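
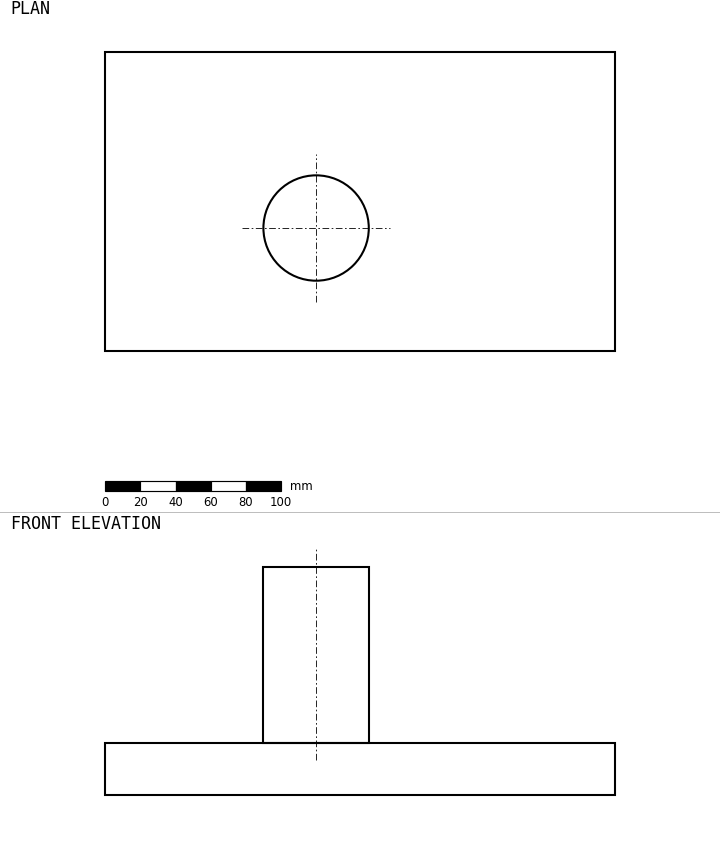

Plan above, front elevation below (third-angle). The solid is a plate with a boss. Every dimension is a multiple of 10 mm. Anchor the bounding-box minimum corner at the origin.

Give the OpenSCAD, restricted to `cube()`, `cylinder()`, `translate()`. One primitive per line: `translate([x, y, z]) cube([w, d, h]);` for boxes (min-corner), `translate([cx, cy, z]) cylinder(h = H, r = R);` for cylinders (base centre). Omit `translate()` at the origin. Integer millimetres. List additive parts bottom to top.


cube([290, 170, 30]);
translate([120, 70, 30]) cylinder(h = 100, r = 30);


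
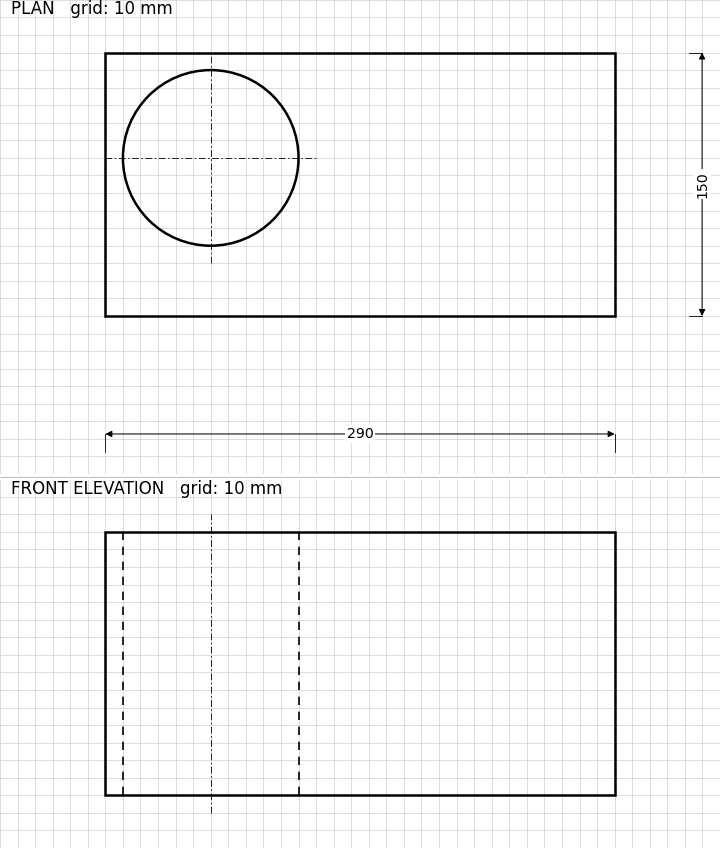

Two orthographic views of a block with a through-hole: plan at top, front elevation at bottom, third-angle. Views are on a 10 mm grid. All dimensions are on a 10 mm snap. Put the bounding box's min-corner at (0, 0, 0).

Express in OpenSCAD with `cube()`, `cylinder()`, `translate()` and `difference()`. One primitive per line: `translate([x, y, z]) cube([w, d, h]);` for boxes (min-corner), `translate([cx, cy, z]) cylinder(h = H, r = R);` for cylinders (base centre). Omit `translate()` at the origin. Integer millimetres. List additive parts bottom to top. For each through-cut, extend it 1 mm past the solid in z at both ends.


difference() {
  cube([290, 150, 150]);
  translate([60, 90, -1]) cylinder(h = 152, r = 50);
}


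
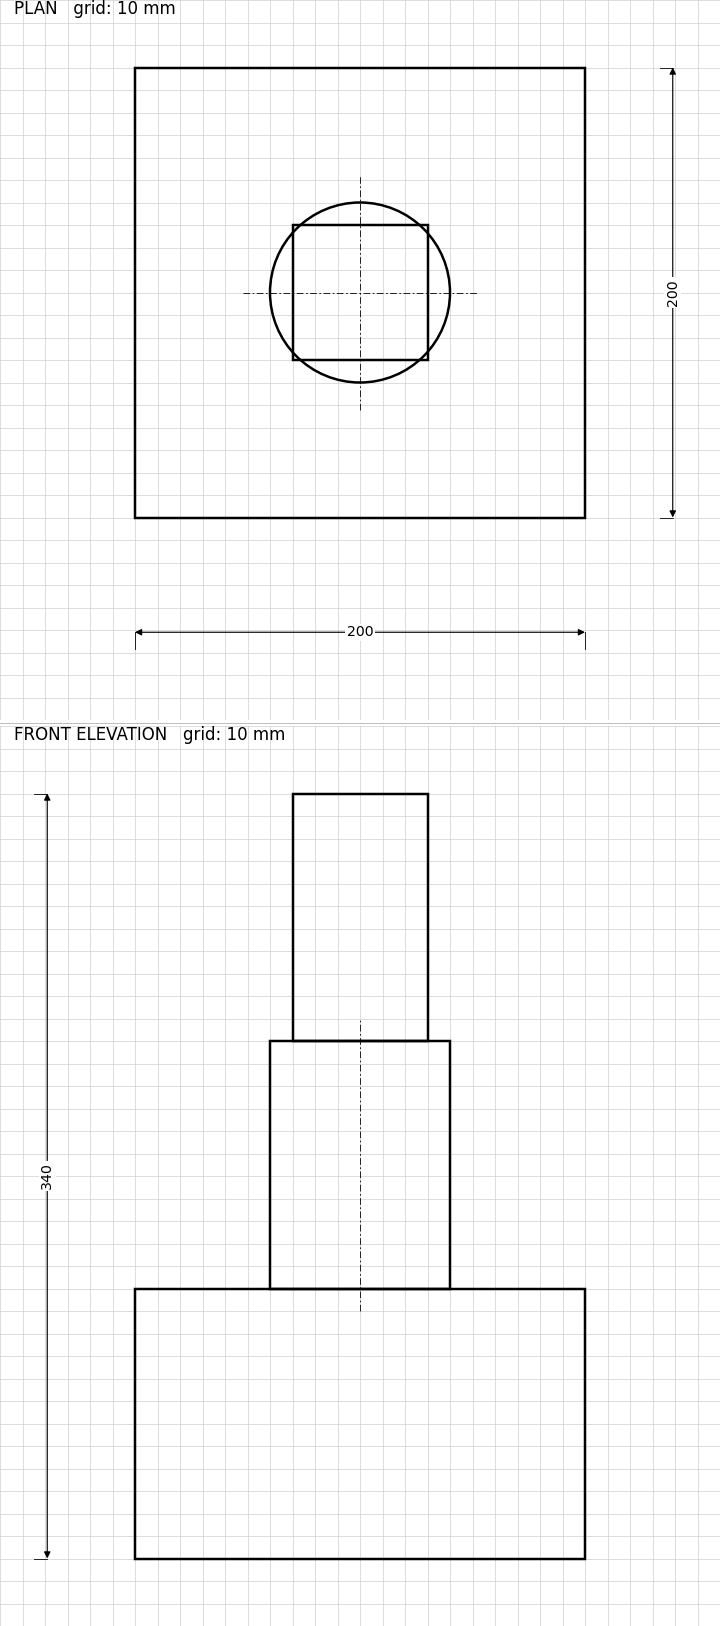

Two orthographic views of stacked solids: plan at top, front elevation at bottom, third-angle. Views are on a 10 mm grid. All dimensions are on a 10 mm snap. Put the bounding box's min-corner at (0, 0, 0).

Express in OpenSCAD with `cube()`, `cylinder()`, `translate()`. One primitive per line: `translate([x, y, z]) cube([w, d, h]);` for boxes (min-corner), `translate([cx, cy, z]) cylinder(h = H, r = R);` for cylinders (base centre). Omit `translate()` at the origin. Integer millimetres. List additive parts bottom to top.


cube([200, 200, 120]);
translate([100, 100, 120]) cylinder(h = 110, r = 40);
translate([70, 70, 230]) cube([60, 60, 110]);


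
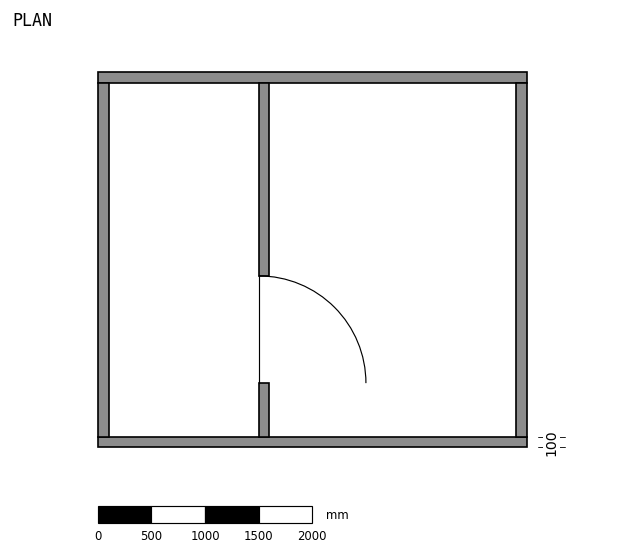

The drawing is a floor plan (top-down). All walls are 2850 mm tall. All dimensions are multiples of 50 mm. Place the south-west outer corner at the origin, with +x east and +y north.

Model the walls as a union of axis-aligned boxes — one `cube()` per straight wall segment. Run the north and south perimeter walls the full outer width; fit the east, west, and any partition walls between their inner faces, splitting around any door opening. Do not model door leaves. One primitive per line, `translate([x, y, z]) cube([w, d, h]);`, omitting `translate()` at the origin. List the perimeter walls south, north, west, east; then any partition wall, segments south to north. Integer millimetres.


cube([4000, 100, 2850]);
translate([0, 3400, 0]) cube([4000, 100, 2850]);
translate([0, 100, 0]) cube([100, 3300, 2850]);
translate([3900, 100, 0]) cube([100, 3300, 2850]);
translate([1500, 100, 0]) cube([100, 500, 2850]);
translate([1500, 1600, 0]) cube([100, 1800, 2850]);


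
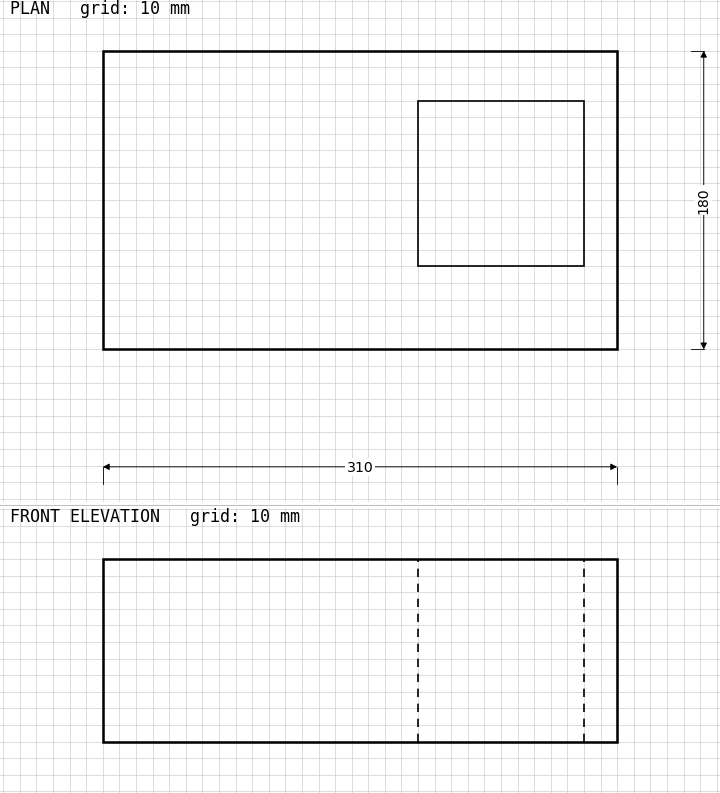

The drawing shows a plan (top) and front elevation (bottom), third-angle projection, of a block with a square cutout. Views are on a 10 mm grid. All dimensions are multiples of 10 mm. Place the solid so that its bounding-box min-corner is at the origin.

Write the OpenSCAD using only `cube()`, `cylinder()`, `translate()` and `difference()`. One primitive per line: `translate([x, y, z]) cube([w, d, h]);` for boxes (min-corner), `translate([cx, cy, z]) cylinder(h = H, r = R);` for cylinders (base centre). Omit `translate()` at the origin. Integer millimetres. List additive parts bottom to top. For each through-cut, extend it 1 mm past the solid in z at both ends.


difference() {
  cube([310, 180, 110]);
  translate([190, 50, -1]) cube([100, 100, 112]);
}


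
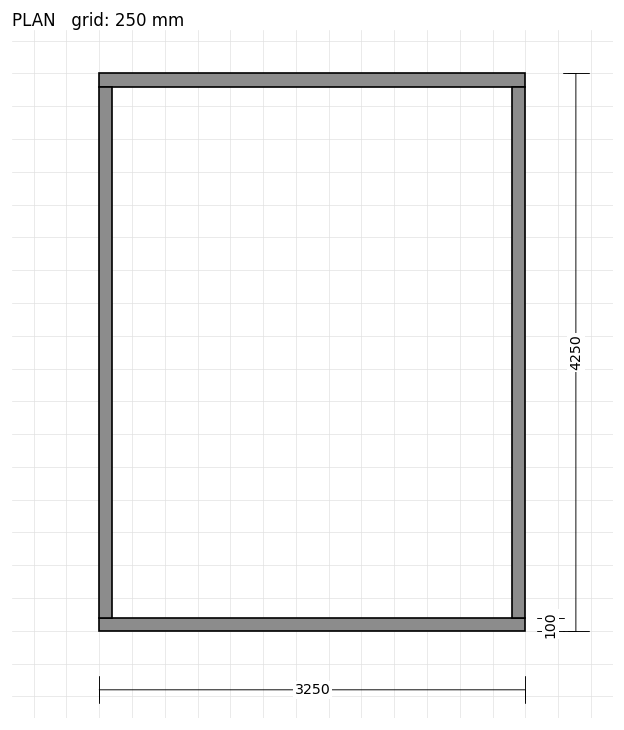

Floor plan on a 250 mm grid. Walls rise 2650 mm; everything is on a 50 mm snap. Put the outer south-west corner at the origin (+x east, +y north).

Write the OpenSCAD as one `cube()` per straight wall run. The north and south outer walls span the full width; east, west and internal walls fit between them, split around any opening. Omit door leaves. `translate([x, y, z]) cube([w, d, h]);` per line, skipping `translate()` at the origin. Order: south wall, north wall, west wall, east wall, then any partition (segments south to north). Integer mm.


cube([3250, 100, 2650]);
translate([0, 4150, 0]) cube([3250, 100, 2650]);
translate([0, 100, 0]) cube([100, 4050, 2650]);
translate([3150, 100, 0]) cube([100, 4050, 2650]);


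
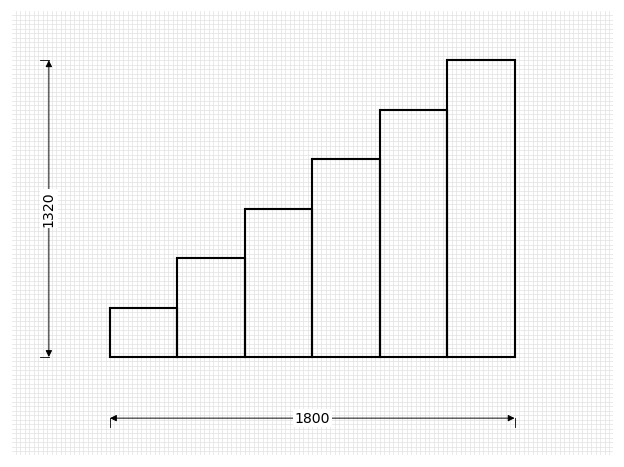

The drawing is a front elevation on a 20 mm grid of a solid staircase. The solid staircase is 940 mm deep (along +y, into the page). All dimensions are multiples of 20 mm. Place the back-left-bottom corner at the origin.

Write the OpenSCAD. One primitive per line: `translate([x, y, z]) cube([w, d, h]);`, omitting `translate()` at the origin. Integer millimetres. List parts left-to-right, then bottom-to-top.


cube([300, 940, 220]);
translate([300, 0, 0]) cube([300, 940, 440]);
translate([600, 0, 0]) cube([300, 940, 660]);
translate([900, 0, 0]) cube([300, 940, 880]);
translate([1200, 0, 0]) cube([300, 940, 1100]);
translate([1500, 0, 0]) cube([300, 940, 1320]);


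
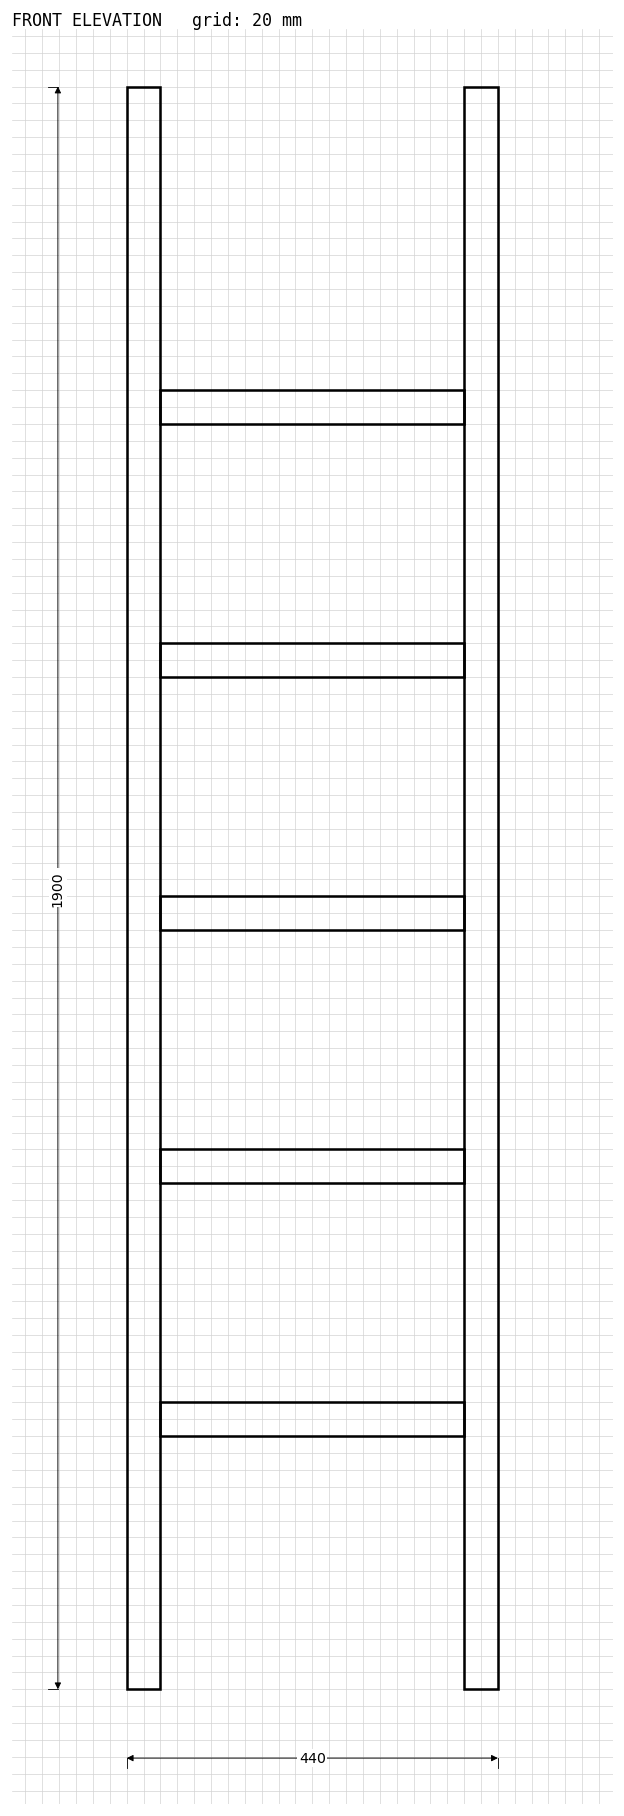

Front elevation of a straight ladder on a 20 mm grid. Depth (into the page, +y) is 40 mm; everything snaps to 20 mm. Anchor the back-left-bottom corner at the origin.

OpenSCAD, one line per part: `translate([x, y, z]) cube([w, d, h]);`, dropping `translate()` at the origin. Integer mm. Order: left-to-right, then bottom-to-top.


cube([40, 40, 1900]);
translate([40, 0, 300]) cube([360, 40, 40]);
translate([40, 0, 600]) cube([360, 40, 40]);
translate([40, 0, 900]) cube([360, 40, 40]);
translate([40, 0, 1200]) cube([360, 40, 40]);
translate([40, 0, 1500]) cube([360, 40, 40]);
translate([400, 0, 0]) cube([40, 40, 1900]);


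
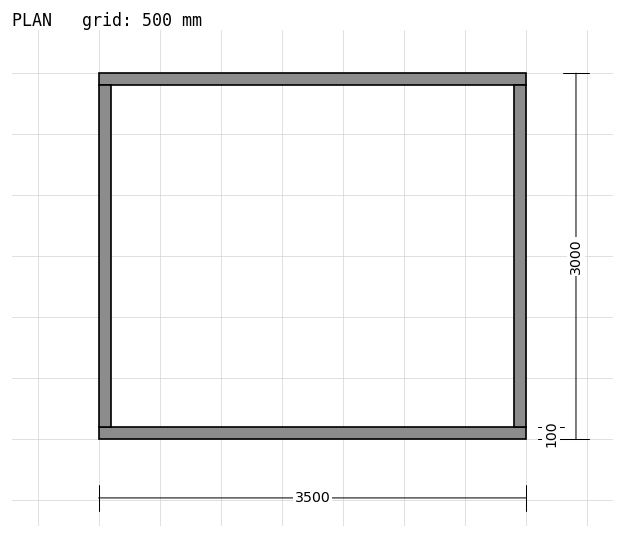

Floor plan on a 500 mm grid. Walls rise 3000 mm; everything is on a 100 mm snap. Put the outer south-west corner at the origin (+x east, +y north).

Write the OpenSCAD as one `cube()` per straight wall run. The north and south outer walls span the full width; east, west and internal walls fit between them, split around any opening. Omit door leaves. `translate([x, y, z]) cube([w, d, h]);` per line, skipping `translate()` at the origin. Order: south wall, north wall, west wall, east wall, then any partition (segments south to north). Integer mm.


cube([3500, 100, 3000]);
translate([0, 2900, 0]) cube([3500, 100, 3000]);
translate([0, 100, 0]) cube([100, 2800, 3000]);
translate([3400, 100, 0]) cube([100, 2800, 3000]);


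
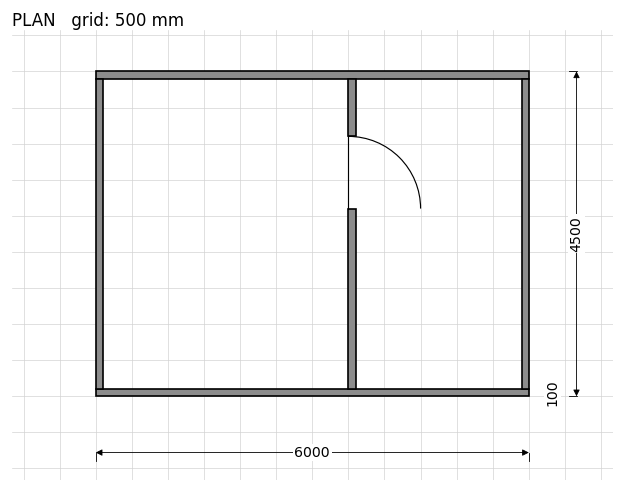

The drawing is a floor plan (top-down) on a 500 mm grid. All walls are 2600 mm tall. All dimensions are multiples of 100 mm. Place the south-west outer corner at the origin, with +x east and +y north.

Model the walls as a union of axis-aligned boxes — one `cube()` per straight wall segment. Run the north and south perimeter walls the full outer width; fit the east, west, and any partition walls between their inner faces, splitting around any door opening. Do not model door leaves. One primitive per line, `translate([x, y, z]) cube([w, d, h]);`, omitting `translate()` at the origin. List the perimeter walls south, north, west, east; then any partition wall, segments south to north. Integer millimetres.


cube([6000, 100, 2600]);
translate([0, 4400, 0]) cube([6000, 100, 2600]);
translate([0, 100, 0]) cube([100, 4300, 2600]);
translate([5900, 100, 0]) cube([100, 4300, 2600]);
translate([3500, 100, 0]) cube([100, 2500, 2600]);
translate([3500, 3600, 0]) cube([100, 800, 2600]);


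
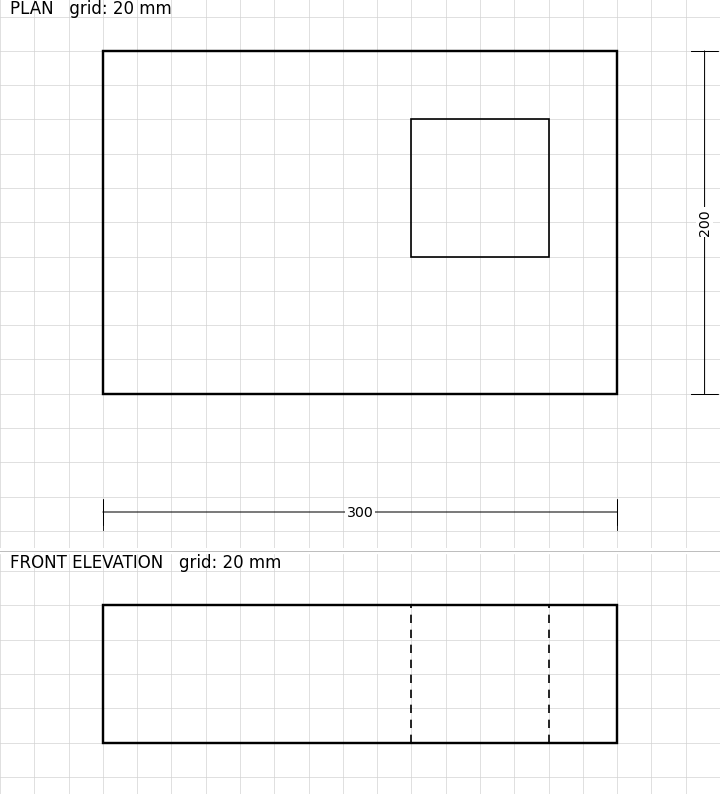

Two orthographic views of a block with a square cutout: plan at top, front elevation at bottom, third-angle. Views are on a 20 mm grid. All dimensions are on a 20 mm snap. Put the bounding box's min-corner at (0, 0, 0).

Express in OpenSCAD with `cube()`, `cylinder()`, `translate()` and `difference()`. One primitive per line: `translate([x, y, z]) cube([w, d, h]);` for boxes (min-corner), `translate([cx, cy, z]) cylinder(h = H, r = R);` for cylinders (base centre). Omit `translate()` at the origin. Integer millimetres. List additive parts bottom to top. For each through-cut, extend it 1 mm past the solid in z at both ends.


difference() {
  cube([300, 200, 80]);
  translate([180, 80, -1]) cube([80, 80, 82]);
}


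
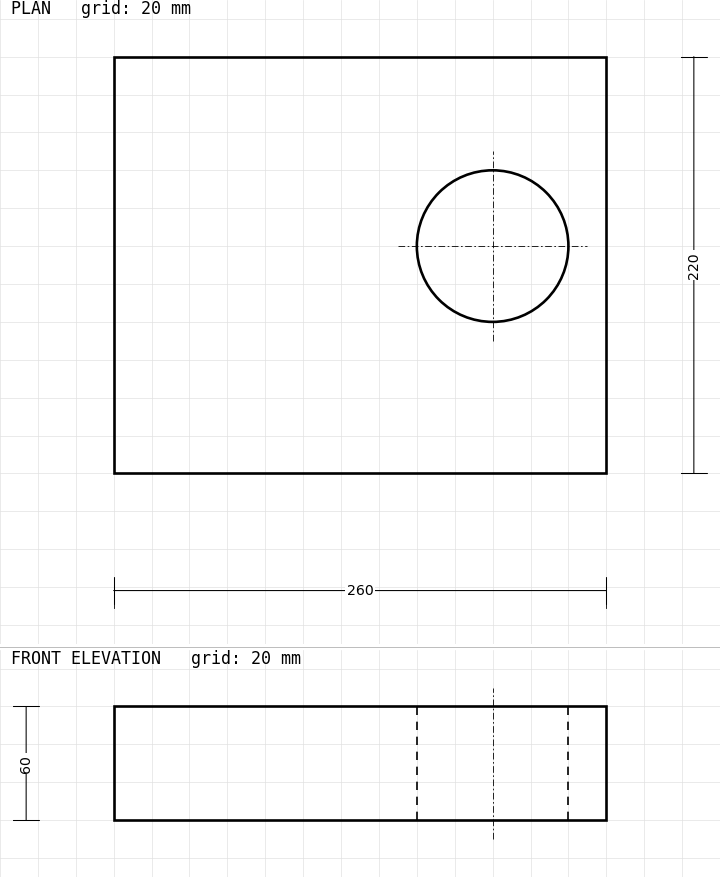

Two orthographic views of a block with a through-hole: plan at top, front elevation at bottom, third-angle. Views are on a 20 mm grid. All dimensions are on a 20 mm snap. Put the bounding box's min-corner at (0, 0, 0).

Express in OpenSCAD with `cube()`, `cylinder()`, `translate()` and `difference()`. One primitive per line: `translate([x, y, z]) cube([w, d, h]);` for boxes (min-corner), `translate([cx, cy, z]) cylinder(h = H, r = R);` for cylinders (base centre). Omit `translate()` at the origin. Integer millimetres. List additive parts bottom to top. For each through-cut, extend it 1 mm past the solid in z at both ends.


difference() {
  cube([260, 220, 60]);
  translate([200, 120, -1]) cylinder(h = 62, r = 40);
}


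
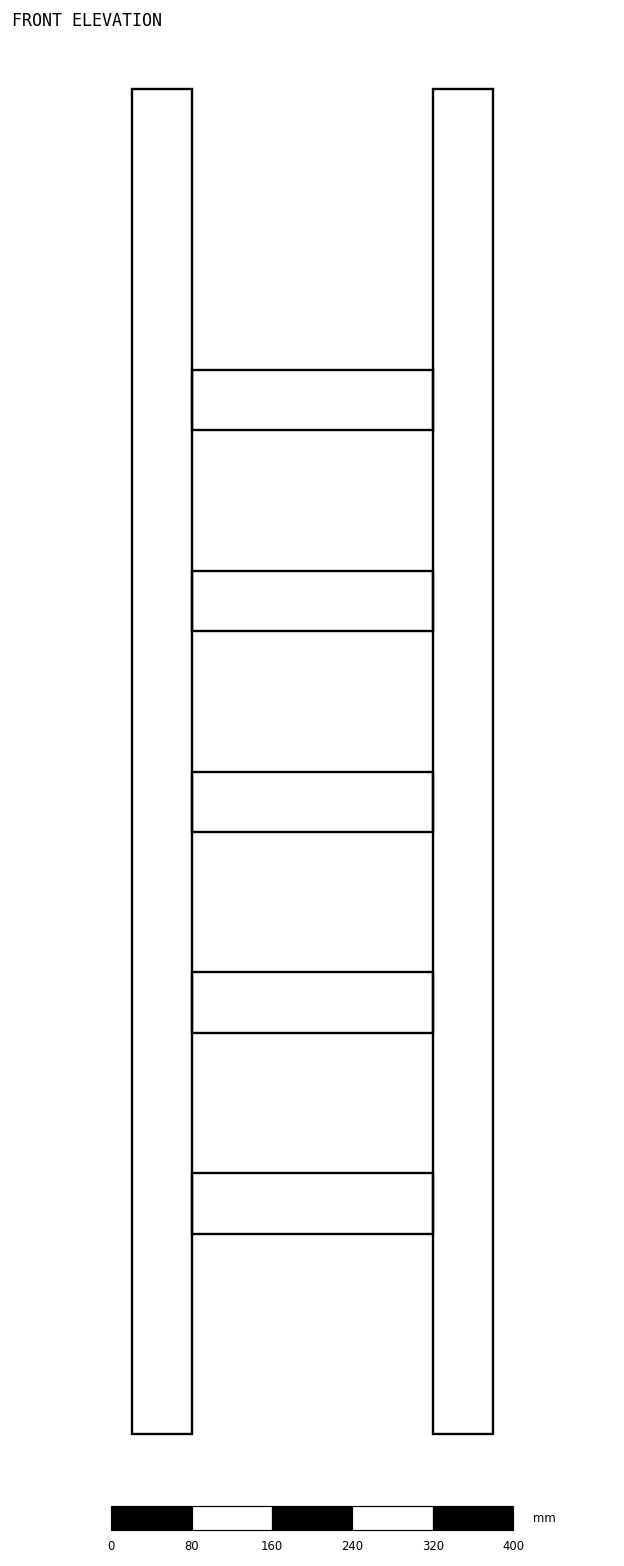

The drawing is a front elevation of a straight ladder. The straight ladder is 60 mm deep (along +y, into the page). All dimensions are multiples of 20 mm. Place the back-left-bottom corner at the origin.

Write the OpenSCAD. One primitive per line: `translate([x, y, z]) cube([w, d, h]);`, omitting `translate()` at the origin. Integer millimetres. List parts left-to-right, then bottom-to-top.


cube([60, 60, 1340]);
translate([60, 0, 200]) cube([240, 60, 60]);
translate([60, 0, 400]) cube([240, 60, 60]);
translate([60, 0, 600]) cube([240, 60, 60]);
translate([60, 0, 800]) cube([240, 60, 60]);
translate([60, 0, 1000]) cube([240, 60, 60]);
translate([300, 0, 0]) cube([60, 60, 1340]);


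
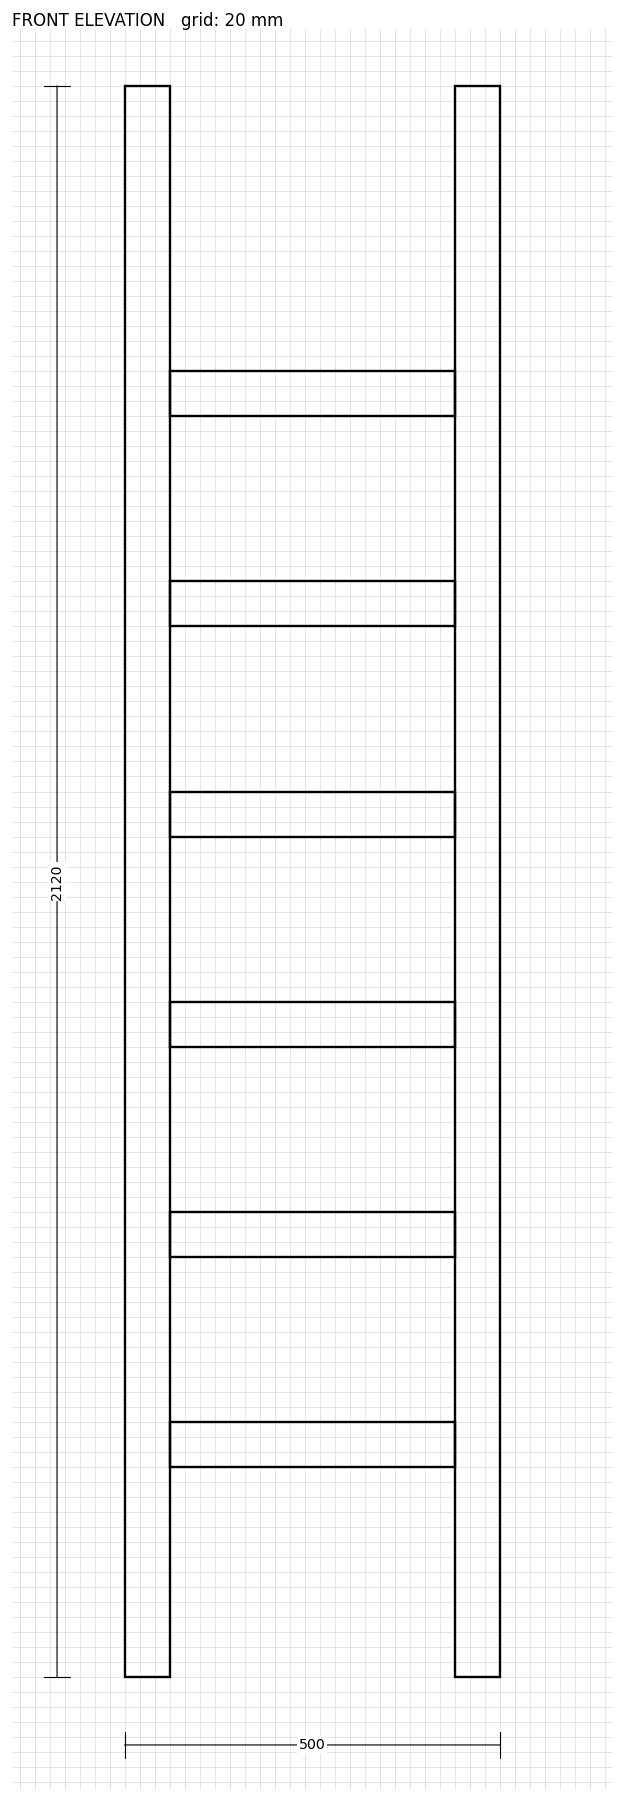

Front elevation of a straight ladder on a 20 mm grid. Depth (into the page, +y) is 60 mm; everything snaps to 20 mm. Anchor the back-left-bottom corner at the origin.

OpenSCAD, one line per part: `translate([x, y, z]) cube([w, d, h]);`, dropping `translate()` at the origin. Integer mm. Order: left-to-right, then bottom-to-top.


cube([60, 60, 2120]);
translate([60, 0, 280]) cube([380, 60, 60]);
translate([60, 0, 560]) cube([380, 60, 60]);
translate([60, 0, 840]) cube([380, 60, 60]);
translate([60, 0, 1120]) cube([380, 60, 60]);
translate([60, 0, 1400]) cube([380, 60, 60]);
translate([60, 0, 1680]) cube([380, 60, 60]);
translate([440, 0, 0]) cube([60, 60, 2120]);


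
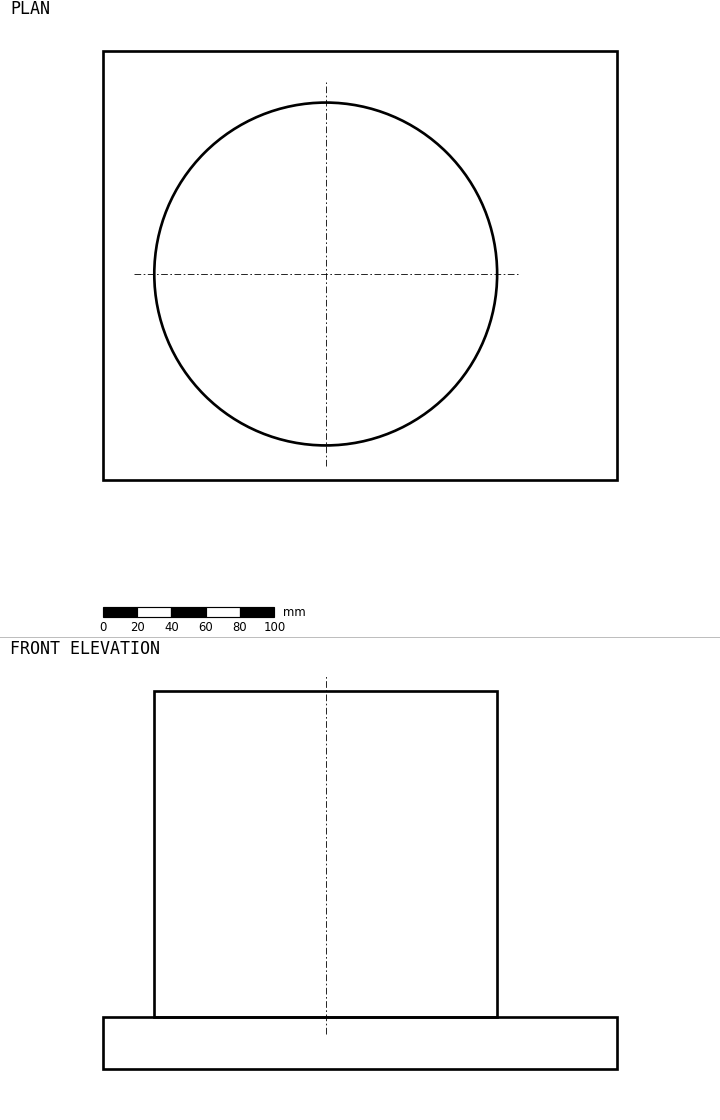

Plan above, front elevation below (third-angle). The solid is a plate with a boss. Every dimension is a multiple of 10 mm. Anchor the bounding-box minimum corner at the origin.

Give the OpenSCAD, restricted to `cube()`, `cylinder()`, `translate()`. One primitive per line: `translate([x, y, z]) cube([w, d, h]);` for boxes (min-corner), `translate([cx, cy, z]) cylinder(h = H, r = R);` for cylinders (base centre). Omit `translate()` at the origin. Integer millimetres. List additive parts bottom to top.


cube([300, 250, 30]);
translate([130, 120, 30]) cylinder(h = 190, r = 100);


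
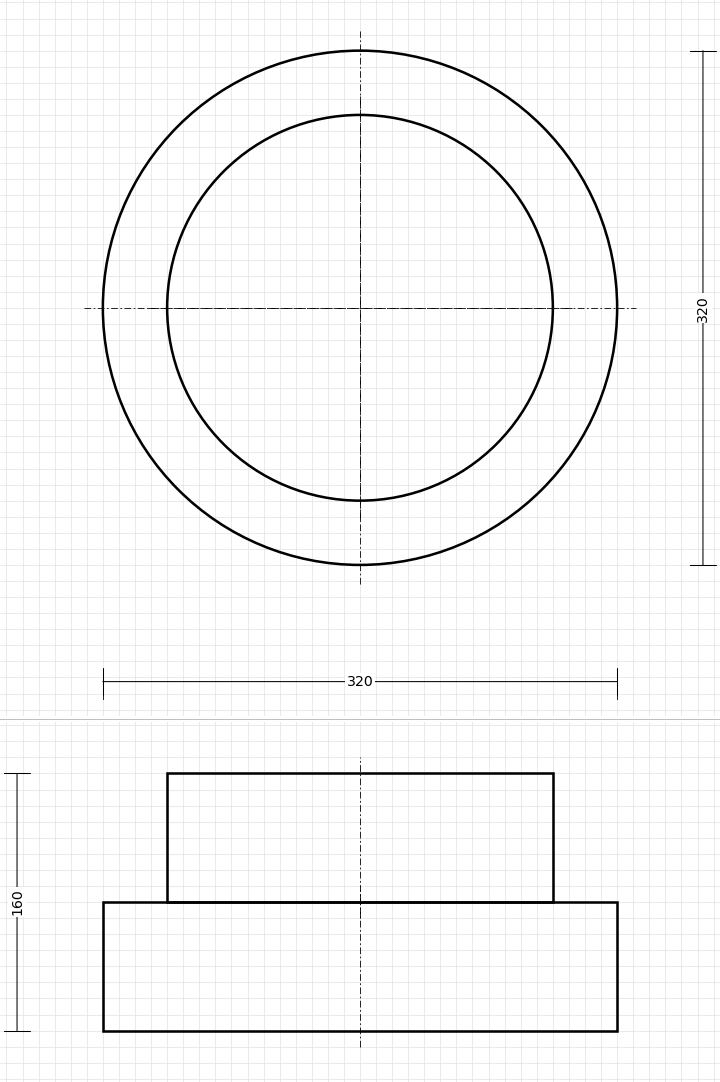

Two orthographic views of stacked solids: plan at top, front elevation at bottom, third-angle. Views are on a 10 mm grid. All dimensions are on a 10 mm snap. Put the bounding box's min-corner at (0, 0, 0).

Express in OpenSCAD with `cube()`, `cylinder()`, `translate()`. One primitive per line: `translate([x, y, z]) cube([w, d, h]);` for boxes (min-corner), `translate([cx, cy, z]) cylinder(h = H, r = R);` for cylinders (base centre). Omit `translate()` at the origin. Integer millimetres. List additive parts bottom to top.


translate([160, 160, 0]) cylinder(h = 80, r = 160);
translate([160, 160, 80]) cylinder(h = 80, r = 120);


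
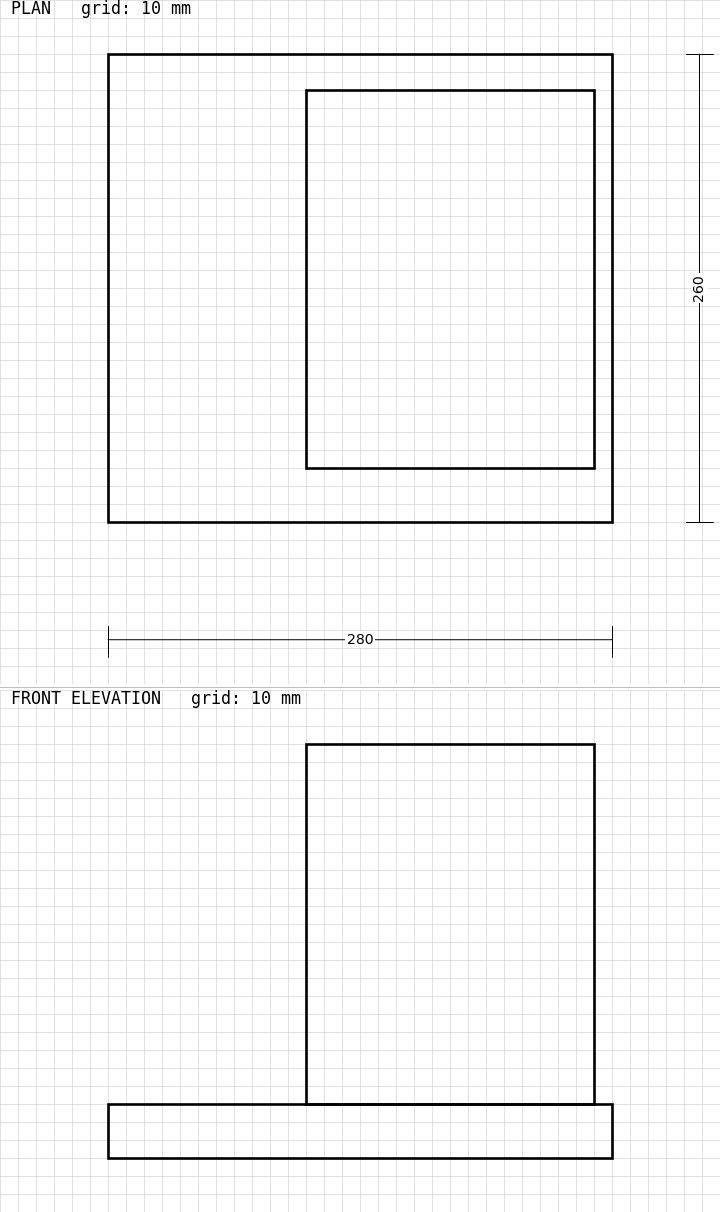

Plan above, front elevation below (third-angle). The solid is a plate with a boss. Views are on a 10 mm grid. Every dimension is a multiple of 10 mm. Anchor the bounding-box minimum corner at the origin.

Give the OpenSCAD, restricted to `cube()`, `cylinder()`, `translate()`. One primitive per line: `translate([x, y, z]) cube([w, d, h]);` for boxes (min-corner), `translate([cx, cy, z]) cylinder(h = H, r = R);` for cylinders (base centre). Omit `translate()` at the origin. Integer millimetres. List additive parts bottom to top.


cube([280, 260, 30]);
translate([110, 30, 30]) cube([160, 210, 200]);


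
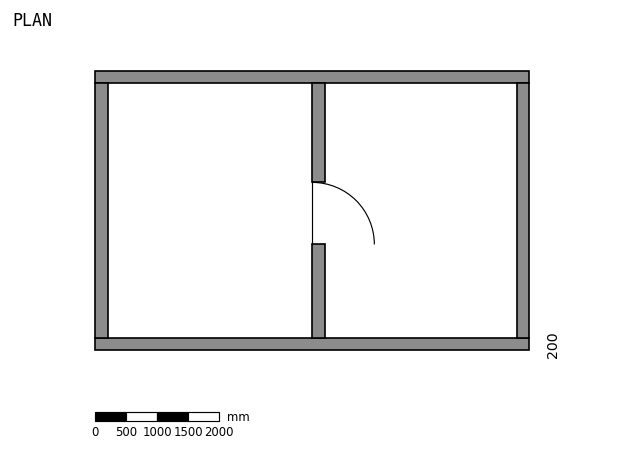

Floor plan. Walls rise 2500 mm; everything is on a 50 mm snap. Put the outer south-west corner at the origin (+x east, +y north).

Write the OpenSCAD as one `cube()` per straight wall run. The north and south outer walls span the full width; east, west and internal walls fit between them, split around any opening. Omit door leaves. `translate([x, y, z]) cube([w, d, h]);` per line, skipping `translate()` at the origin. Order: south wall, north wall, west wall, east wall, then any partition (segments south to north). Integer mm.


cube([7000, 200, 2500]);
translate([0, 4300, 0]) cube([7000, 200, 2500]);
translate([0, 200, 0]) cube([200, 4100, 2500]);
translate([6800, 200, 0]) cube([200, 4100, 2500]);
translate([3500, 200, 0]) cube([200, 1500, 2500]);
translate([3500, 2700, 0]) cube([200, 1600, 2500]);


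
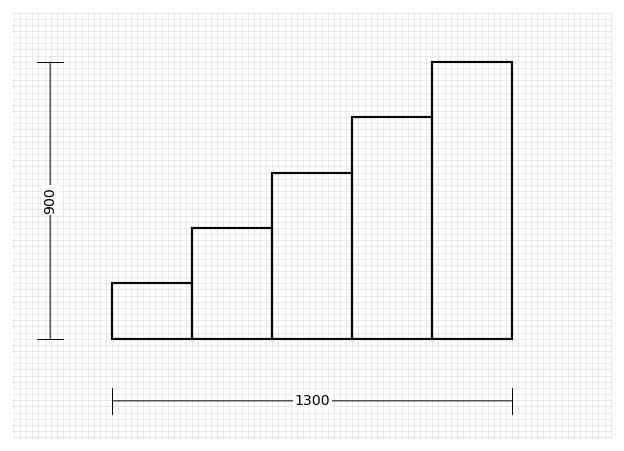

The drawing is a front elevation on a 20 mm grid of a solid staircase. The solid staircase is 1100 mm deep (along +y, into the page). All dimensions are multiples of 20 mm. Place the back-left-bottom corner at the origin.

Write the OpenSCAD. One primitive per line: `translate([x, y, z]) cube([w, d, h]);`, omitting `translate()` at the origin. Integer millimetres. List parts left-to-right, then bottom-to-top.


cube([260, 1100, 180]);
translate([260, 0, 0]) cube([260, 1100, 360]);
translate([520, 0, 0]) cube([260, 1100, 540]);
translate([780, 0, 0]) cube([260, 1100, 720]);
translate([1040, 0, 0]) cube([260, 1100, 900]);


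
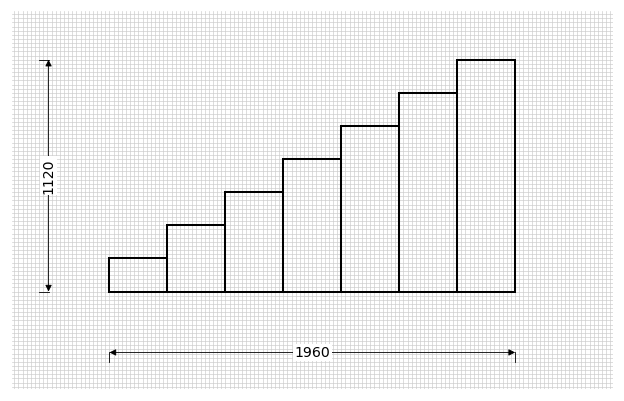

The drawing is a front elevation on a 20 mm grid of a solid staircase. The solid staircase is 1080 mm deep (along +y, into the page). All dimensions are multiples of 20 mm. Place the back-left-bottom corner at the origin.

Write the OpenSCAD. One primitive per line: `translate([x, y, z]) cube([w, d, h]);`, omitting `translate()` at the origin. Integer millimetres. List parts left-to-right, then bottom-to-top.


cube([280, 1080, 160]);
translate([280, 0, 0]) cube([280, 1080, 320]);
translate([560, 0, 0]) cube([280, 1080, 480]);
translate([840, 0, 0]) cube([280, 1080, 640]);
translate([1120, 0, 0]) cube([280, 1080, 800]);
translate([1400, 0, 0]) cube([280, 1080, 960]);
translate([1680, 0, 0]) cube([280, 1080, 1120]);


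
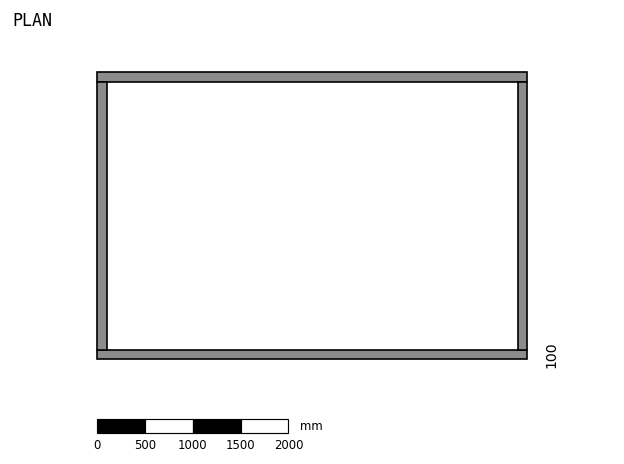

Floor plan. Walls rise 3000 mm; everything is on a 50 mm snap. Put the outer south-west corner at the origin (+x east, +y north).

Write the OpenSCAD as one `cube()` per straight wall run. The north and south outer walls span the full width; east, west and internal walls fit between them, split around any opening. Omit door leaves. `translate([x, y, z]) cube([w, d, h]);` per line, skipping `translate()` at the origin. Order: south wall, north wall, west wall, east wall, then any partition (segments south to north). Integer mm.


cube([4500, 100, 3000]);
translate([0, 2900, 0]) cube([4500, 100, 3000]);
translate([0, 100, 0]) cube([100, 2800, 3000]);
translate([4400, 100, 0]) cube([100, 2800, 3000]);


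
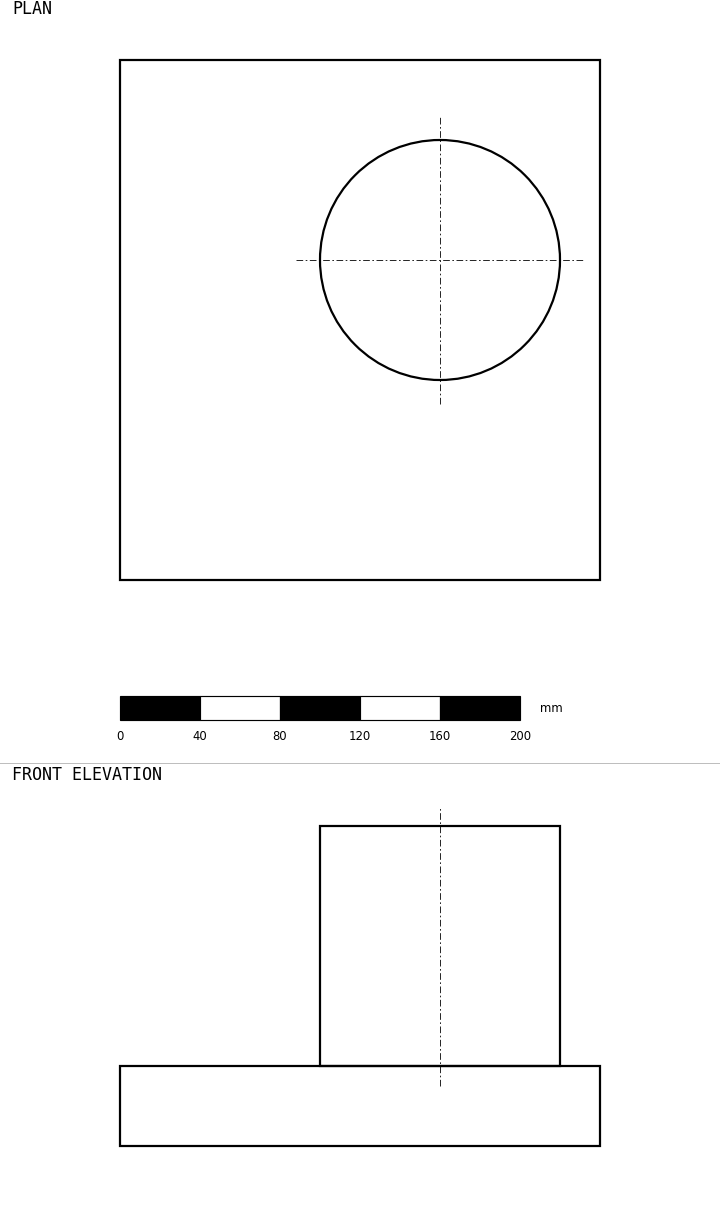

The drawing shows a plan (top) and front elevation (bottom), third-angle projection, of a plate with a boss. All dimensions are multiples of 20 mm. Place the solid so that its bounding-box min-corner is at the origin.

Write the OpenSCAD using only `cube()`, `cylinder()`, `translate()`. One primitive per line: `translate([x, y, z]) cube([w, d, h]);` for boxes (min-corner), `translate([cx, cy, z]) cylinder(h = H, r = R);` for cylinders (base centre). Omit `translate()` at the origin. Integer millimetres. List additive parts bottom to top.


cube([240, 260, 40]);
translate([160, 160, 40]) cylinder(h = 120, r = 60);


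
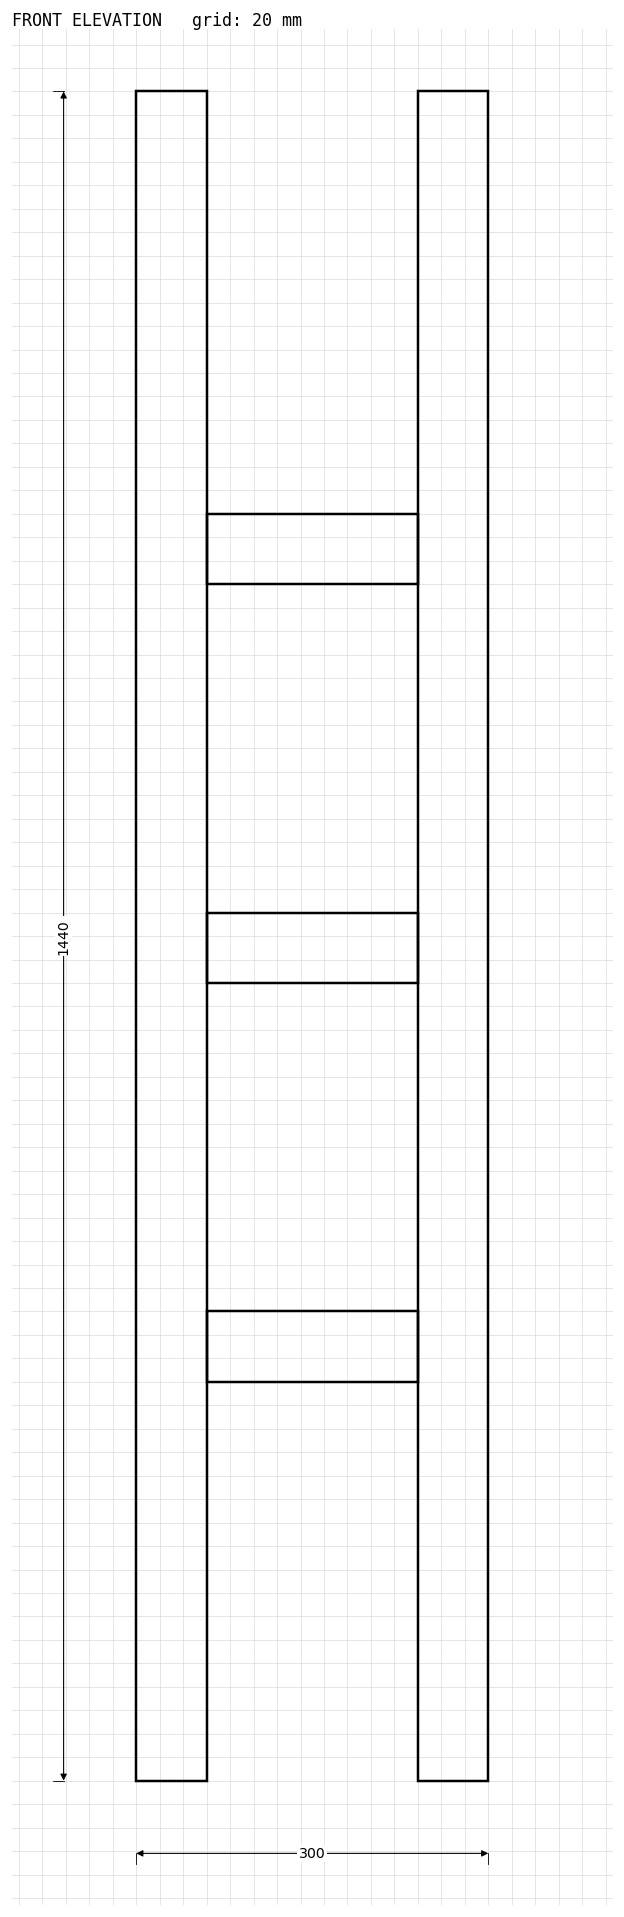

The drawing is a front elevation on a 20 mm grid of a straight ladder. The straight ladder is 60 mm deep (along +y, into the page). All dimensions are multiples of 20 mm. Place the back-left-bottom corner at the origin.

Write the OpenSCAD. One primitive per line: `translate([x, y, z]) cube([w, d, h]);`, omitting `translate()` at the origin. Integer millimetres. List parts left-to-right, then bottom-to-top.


cube([60, 60, 1440]);
translate([60, 0, 340]) cube([180, 60, 60]);
translate([60, 0, 680]) cube([180, 60, 60]);
translate([60, 0, 1020]) cube([180, 60, 60]);
translate([240, 0, 0]) cube([60, 60, 1440]);


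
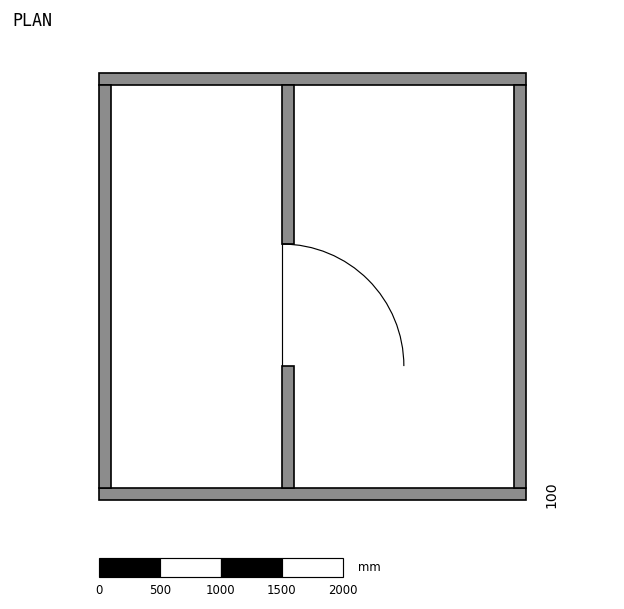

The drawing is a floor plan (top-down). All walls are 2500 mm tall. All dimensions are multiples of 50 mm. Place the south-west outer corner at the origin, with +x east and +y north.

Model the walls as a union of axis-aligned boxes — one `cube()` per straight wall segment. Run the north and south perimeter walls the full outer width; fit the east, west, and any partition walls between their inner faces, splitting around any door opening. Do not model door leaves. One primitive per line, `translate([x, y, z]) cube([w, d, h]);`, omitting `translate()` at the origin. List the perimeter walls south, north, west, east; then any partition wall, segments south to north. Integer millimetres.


cube([3500, 100, 2500]);
translate([0, 3400, 0]) cube([3500, 100, 2500]);
translate([0, 100, 0]) cube([100, 3300, 2500]);
translate([3400, 100, 0]) cube([100, 3300, 2500]);
translate([1500, 100, 0]) cube([100, 1000, 2500]);
translate([1500, 2100, 0]) cube([100, 1300, 2500]);


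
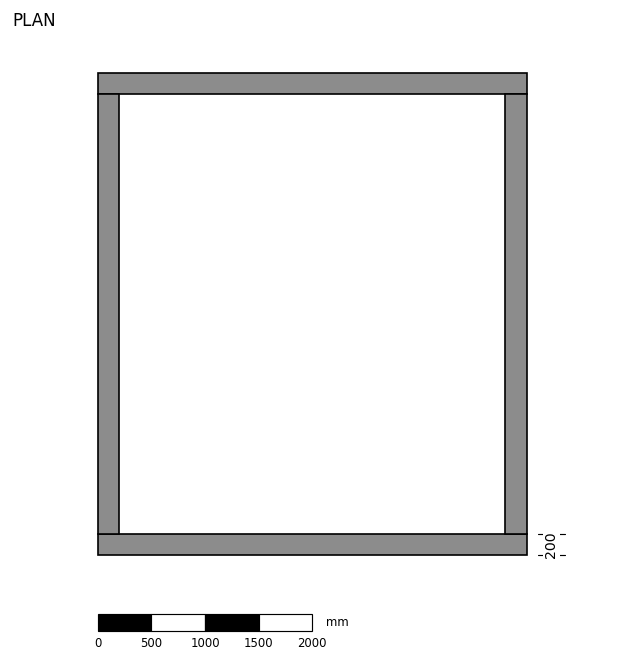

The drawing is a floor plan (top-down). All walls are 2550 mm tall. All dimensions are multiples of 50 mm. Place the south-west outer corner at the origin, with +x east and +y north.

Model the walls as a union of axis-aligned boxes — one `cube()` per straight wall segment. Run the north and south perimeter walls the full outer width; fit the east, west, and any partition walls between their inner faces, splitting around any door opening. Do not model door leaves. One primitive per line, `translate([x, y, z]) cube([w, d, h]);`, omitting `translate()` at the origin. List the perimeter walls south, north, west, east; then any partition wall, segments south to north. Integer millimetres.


cube([4000, 200, 2550]);
translate([0, 4300, 0]) cube([4000, 200, 2550]);
translate([0, 200, 0]) cube([200, 4100, 2550]);
translate([3800, 200, 0]) cube([200, 4100, 2550]);


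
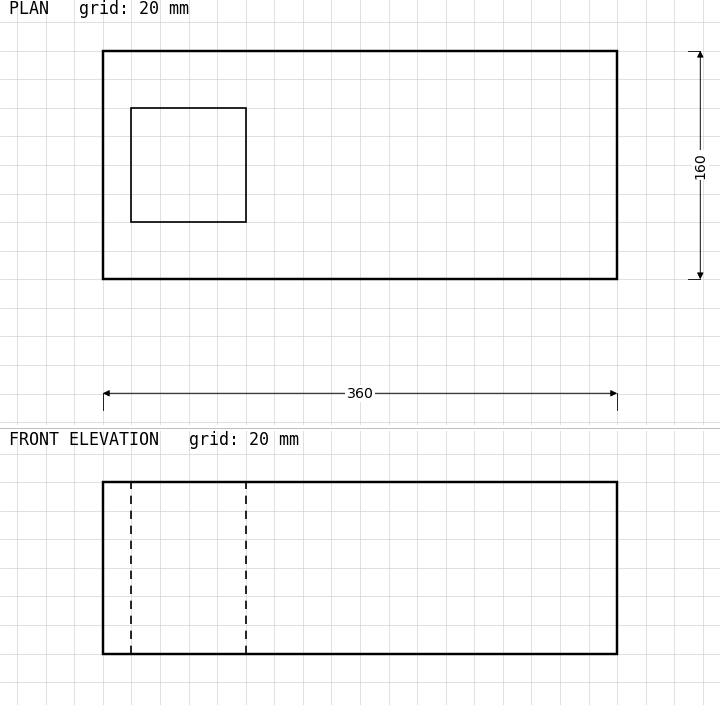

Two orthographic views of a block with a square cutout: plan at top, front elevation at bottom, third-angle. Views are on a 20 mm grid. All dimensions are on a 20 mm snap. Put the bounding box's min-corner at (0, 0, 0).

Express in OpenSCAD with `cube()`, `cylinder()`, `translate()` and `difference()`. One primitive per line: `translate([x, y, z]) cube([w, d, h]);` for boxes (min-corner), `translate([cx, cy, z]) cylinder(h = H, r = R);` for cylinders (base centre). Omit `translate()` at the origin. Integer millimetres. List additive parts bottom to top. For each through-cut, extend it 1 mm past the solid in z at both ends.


difference() {
  cube([360, 160, 120]);
  translate([20, 40, -1]) cube([80, 80, 122]);
}


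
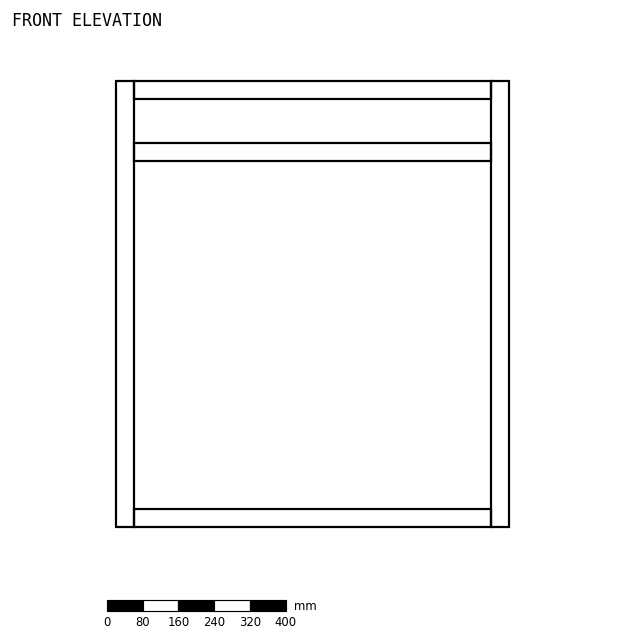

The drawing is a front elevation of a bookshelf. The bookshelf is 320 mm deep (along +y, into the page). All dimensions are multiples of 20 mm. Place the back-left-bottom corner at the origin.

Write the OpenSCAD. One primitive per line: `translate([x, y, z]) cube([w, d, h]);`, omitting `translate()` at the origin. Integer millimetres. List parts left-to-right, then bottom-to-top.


cube([40, 320, 1000]);
translate([40, 0, 0]) cube([800, 320, 40]);
translate([40, 0, 820]) cube([800, 320, 40]);
translate([40, 0, 960]) cube([800, 320, 40]);
translate([840, 0, 0]) cube([40, 320, 1000]);


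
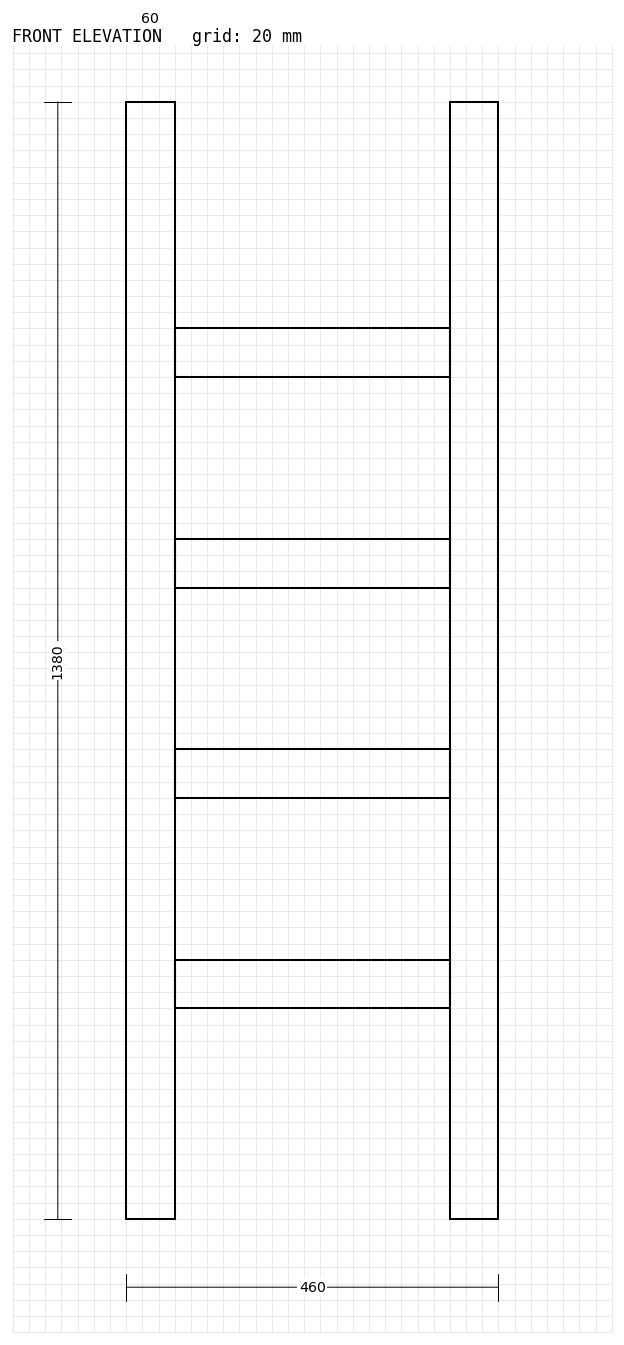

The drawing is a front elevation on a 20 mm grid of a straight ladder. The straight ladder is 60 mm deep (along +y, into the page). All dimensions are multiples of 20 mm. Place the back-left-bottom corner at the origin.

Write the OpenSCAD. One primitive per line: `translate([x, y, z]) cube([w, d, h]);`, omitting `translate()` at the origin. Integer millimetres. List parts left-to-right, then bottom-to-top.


cube([60, 60, 1380]);
translate([60, 0, 260]) cube([340, 60, 60]);
translate([60, 0, 520]) cube([340, 60, 60]);
translate([60, 0, 780]) cube([340, 60, 60]);
translate([60, 0, 1040]) cube([340, 60, 60]);
translate([400, 0, 0]) cube([60, 60, 1380]);


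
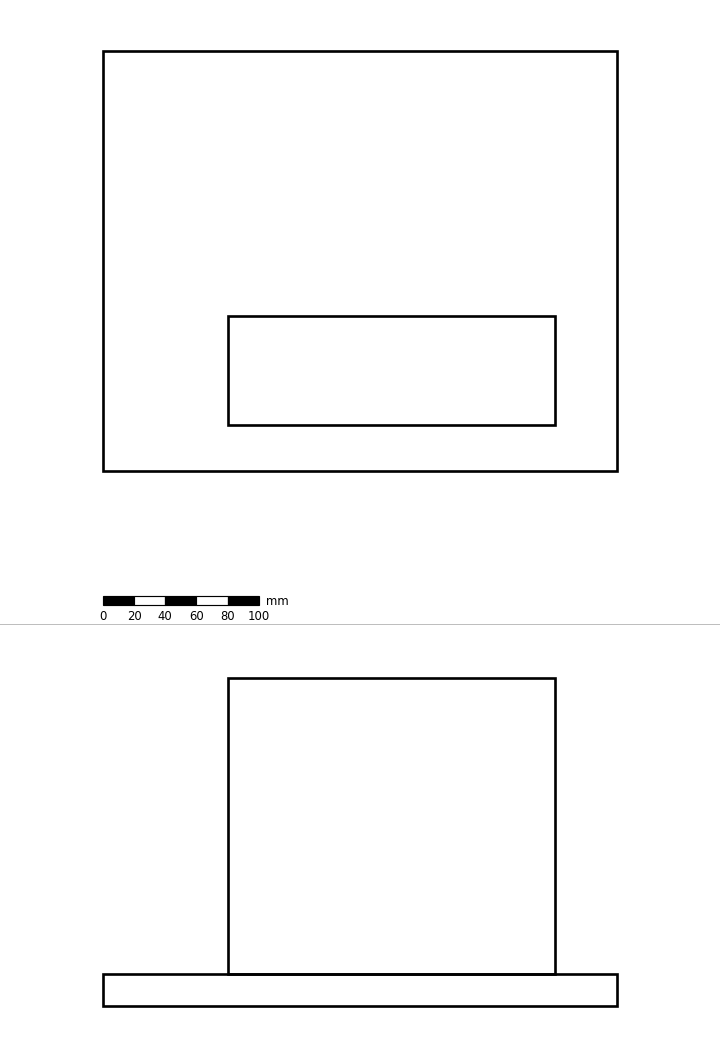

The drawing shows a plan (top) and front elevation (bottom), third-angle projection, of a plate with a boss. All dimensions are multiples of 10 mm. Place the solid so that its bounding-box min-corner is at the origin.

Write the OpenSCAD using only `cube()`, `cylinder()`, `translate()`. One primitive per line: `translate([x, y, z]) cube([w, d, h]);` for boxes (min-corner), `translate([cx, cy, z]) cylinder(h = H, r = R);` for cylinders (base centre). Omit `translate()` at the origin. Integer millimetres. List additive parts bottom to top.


cube([330, 270, 20]);
translate([80, 30, 20]) cube([210, 70, 190]);


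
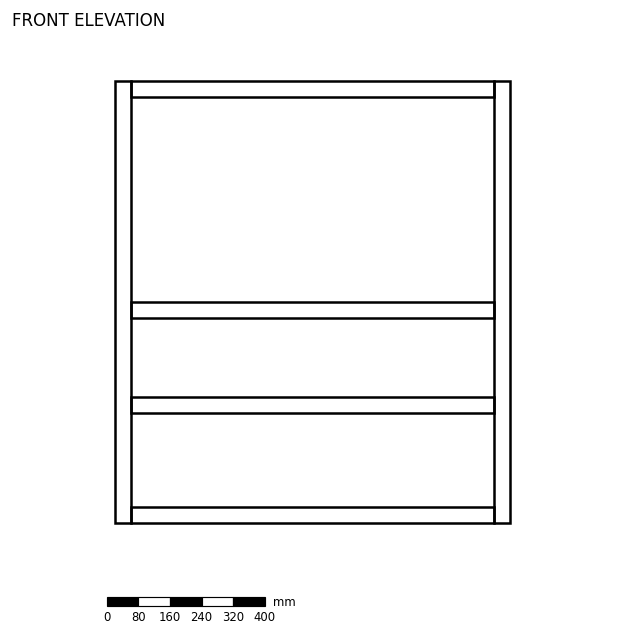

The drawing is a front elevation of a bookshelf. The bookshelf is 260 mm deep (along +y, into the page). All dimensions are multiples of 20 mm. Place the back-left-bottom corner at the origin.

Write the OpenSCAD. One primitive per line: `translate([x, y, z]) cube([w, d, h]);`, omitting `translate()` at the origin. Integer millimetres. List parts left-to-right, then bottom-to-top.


cube([40, 260, 1120]);
translate([40, 0, 0]) cube([920, 260, 40]);
translate([40, 0, 280]) cube([920, 260, 40]);
translate([40, 0, 520]) cube([920, 260, 40]);
translate([40, 0, 1080]) cube([920, 260, 40]);
translate([960, 0, 0]) cube([40, 260, 1120]);


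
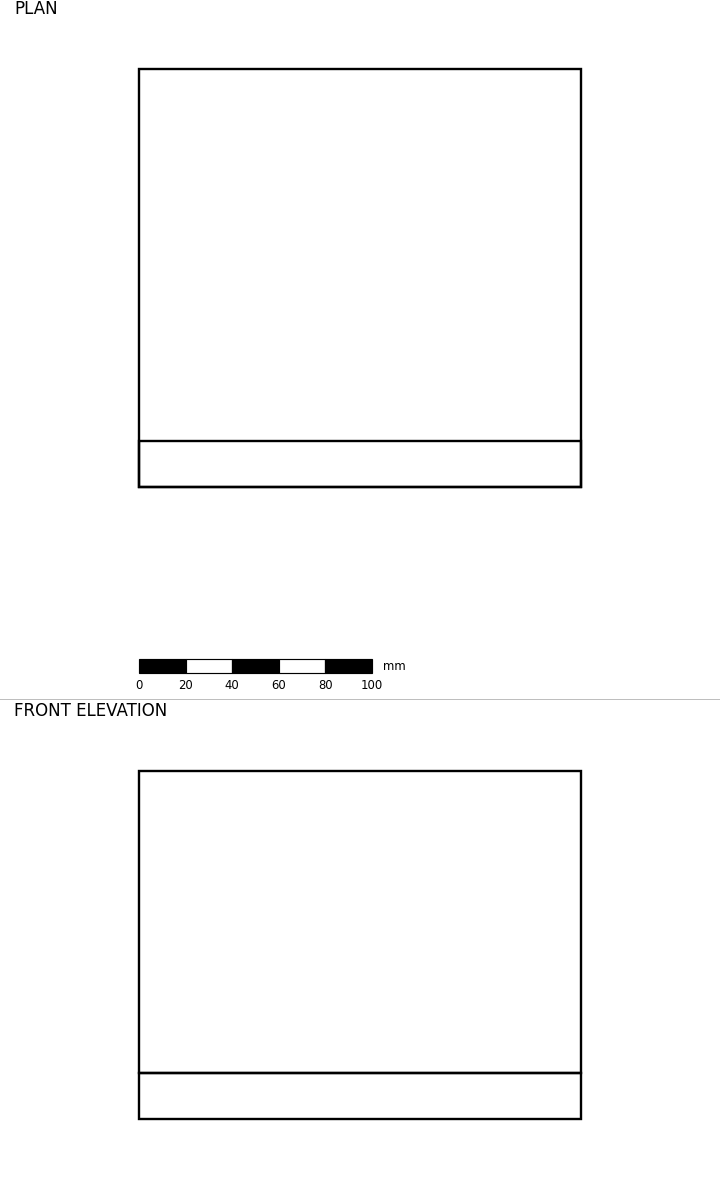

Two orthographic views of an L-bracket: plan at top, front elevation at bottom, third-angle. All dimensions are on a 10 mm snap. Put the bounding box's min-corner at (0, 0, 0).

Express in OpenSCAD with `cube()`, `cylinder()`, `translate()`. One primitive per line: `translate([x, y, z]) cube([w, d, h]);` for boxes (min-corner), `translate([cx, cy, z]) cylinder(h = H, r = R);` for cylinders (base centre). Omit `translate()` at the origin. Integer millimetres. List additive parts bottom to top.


cube([190, 180, 20]);
translate([0, 0, 20]) cube([190, 20, 130]);


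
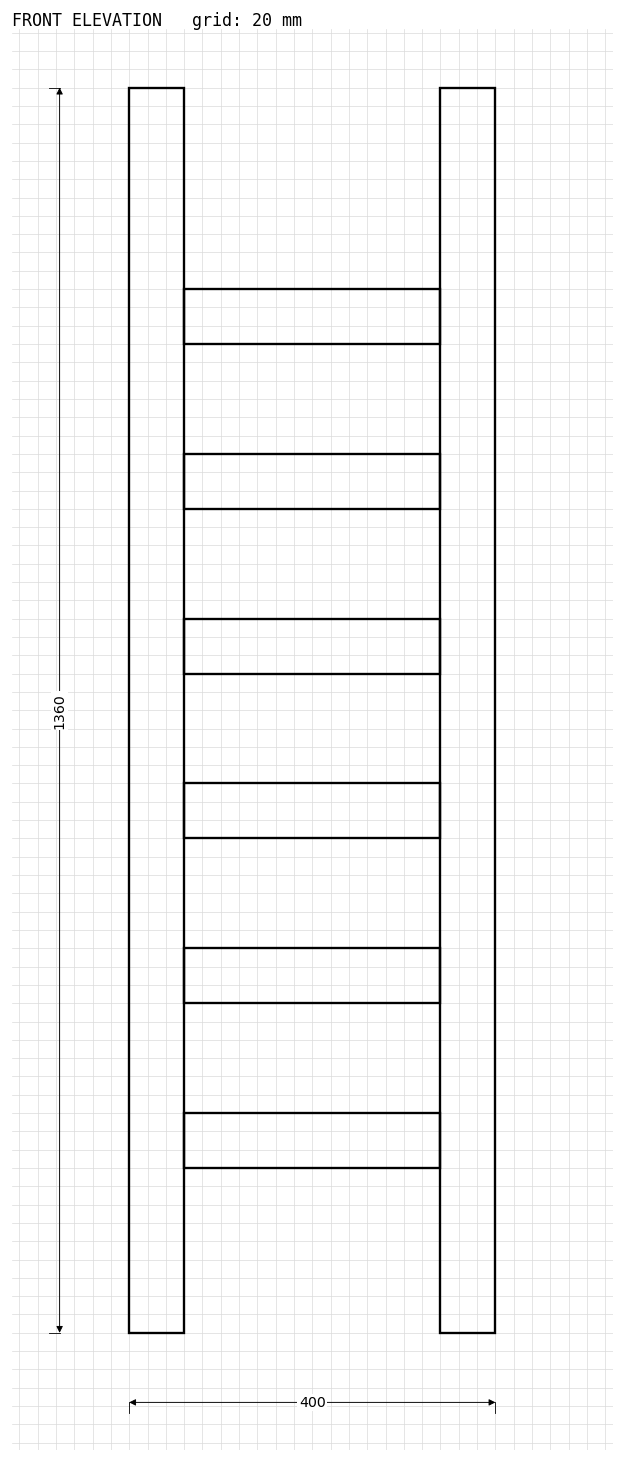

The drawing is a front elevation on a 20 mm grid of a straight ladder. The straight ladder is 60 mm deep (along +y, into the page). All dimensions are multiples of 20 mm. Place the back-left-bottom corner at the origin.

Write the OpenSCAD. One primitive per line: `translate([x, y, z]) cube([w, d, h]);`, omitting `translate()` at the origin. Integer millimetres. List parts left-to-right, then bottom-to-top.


cube([60, 60, 1360]);
translate([60, 0, 180]) cube([280, 60, 60]);
translate([60, 0, 360]) cube([280, 60, 60]);
translate([60, 0, 540]) cube([280, 60, 60]);
translate([60, 0, 720]) cube([280, 60, 60]);
translate([60, 0, 900]) cube([280, 60, 60]);
translate([60, 0, 1080]) cube([280, 60, 60]);
translate([340, 0, 0]) cube([60, 60, 1360]);


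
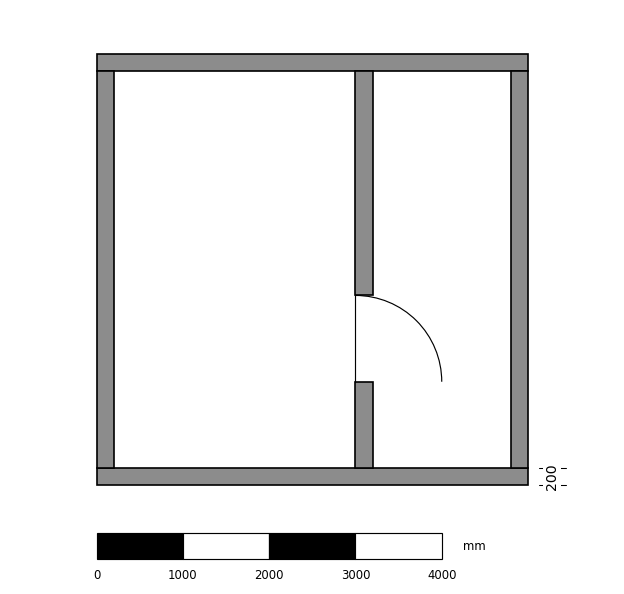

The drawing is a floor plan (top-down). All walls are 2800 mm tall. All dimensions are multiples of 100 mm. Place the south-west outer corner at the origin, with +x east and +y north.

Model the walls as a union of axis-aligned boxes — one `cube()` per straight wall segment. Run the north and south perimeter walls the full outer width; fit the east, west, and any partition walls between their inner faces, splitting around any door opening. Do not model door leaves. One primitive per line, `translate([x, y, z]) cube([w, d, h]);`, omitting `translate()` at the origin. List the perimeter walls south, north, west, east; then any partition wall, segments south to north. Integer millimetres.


cube([5000, 200, 2800]);
translate([0, 4800, 0]) cube([5000, 200, 2800]);
translate([0, 200, 0]) cube([200, 4600, 2800]);
translate([4800, 200, 0]) cube([200, 4600, 2800]);
translate([3000, 200, 0]) cube([200, 1000, 2800]);
translate([3000, 2200, 0]) cube([200, 2600, 2800]);


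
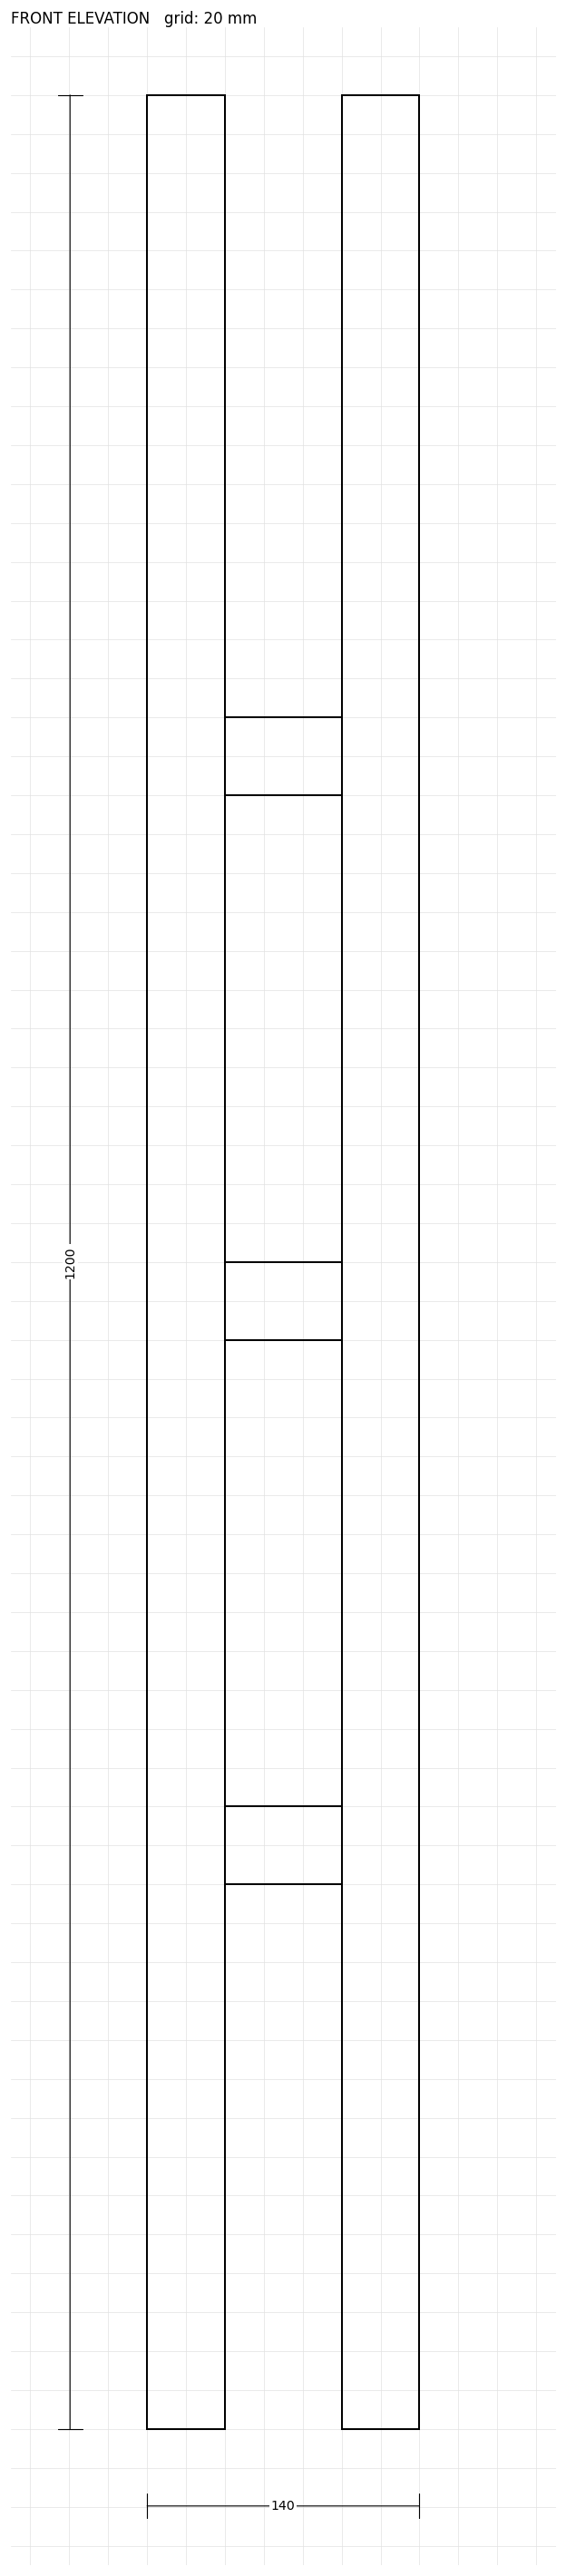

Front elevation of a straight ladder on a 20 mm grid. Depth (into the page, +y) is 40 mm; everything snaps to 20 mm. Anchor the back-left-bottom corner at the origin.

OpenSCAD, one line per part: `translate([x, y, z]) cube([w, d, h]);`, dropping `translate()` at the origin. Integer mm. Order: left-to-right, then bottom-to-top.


cube([40, 40, 1200]);
translate([40, 0, 280]) cube([60, 40, 40]);
translate([40, 0, 560]) cube([60, 40, 40]);
translate([40, 0, 840]) cube([60, 40, 40]);
translate([100, 0, 0]) cube([40, 40, 1200]);
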